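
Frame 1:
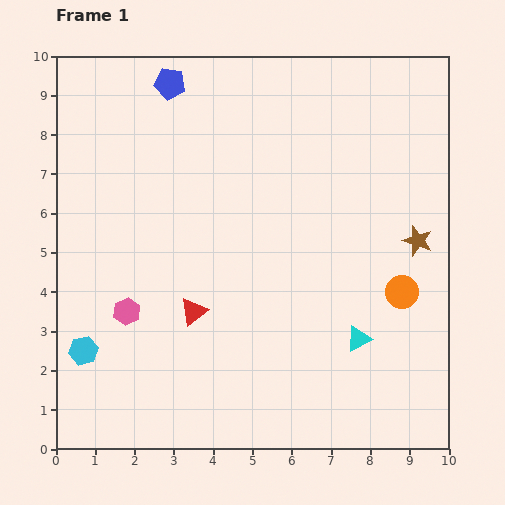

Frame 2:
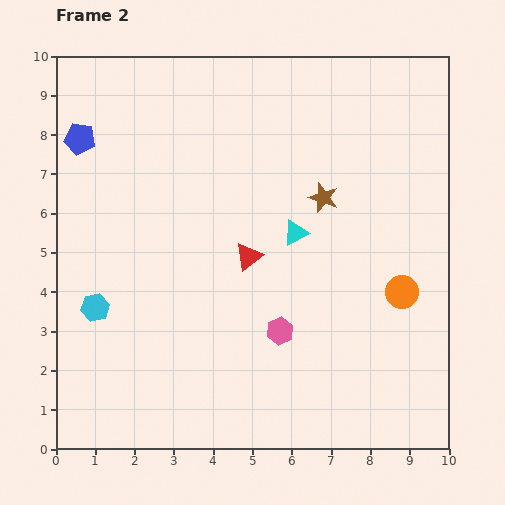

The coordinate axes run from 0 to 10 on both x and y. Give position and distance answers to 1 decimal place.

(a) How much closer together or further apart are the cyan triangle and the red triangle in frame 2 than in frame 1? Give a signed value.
-3.0

Distance in frame 1: 4.3. Distance in frame 2: 1.3.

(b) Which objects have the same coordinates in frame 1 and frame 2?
the orange circle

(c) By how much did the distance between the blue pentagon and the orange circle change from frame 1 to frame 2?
+1.2

Distance in frame 1: 7.9. Distance in frame 2: 9.1.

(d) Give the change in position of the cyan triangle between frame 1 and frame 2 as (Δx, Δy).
(-1.6, 2.7)

The cyan triangle was at (7.7, 2.8) in frame 1 and (6.1, 5.5) in frame 2.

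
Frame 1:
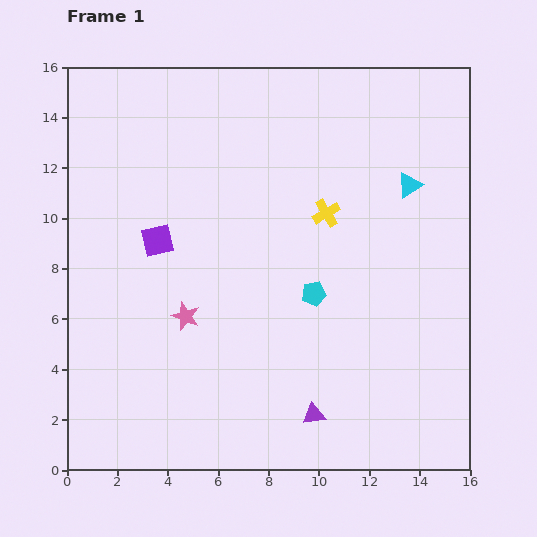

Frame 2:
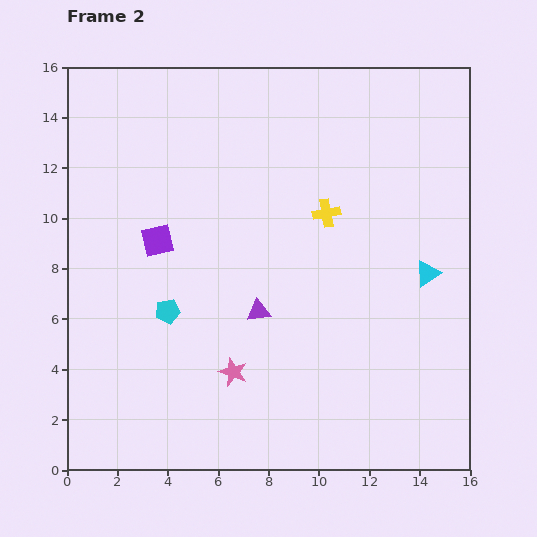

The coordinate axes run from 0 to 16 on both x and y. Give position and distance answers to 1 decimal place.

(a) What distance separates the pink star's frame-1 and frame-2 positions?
2.9

The pink star moved from (4.7, 6.1) to (6.6, 3.9), a distance of √(1.9² + 2.2²) ≈ 2.9.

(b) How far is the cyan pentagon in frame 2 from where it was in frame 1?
5.8

The cyan pentagon moved from (9.8, 7.0) to (4.0, 6.3), a distance of √(5.8² + 0.7²) ≈ 5.8.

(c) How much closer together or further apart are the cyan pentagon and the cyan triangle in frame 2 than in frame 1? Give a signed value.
+4.7

Distance in frame 1: 5.7. Distance in frame 2: 10.4.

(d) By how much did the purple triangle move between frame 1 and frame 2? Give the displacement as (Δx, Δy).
(-2.2, 4.1)

The purple triangle was at (9.8, 2.2) in frame 1 and (7.6, 6.3) in frame 2.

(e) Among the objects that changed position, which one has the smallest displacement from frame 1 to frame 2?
the pink star

(moved 2.9)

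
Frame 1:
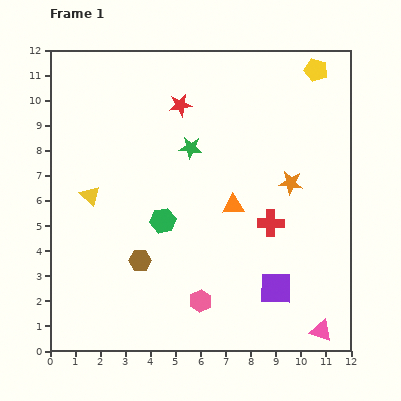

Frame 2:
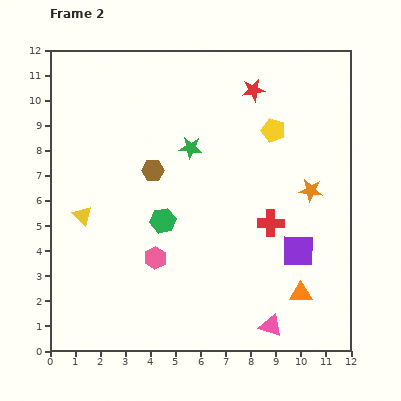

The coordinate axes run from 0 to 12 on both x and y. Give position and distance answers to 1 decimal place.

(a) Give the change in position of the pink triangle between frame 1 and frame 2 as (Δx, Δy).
(-2.0, 0.2)

The pink triangle was at (10.8, 0.8) in frame 1 and (8.8, 1.0) in frame 2.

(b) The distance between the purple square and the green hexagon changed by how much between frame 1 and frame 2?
+0.3

Distance in frame 1: 5.2. Distance in frame 2: 5.5.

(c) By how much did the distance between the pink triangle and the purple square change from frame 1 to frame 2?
+0.7

Distance in frame 1: 2.5. Distance in frame 2: 3.2.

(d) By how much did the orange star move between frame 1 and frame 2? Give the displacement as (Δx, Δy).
(0.8, -0.3)

The orange star was at (9.6, 6.7) in frame 1 and (10.4, 6.4) in frame 2.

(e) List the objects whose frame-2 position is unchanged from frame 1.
the green star, the green hexagon, the red cross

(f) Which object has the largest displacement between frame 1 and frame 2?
the orange triangle

(moved 4.4; next 3.6)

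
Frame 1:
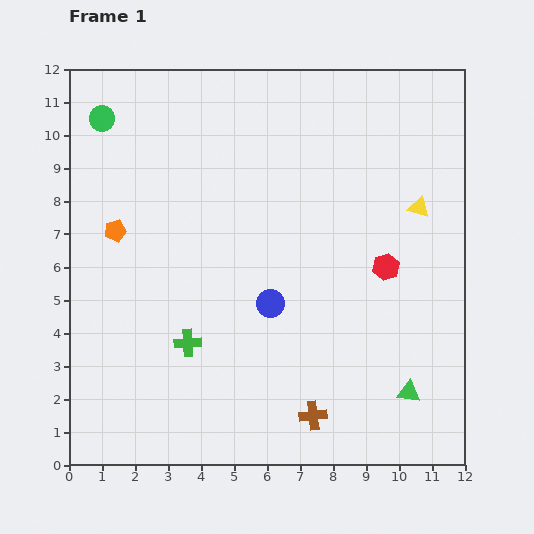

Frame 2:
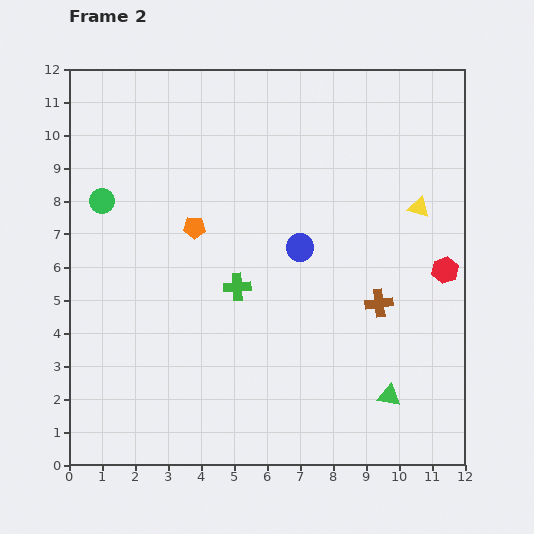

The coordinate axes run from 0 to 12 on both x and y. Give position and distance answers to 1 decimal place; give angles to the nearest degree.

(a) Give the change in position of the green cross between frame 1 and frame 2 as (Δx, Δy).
(1.5, 1.7)

The green cross was at (3.6, 3.7) in frame 1 and (5.1, 5.4) in frame 2.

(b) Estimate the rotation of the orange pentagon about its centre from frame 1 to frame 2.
16° clockwise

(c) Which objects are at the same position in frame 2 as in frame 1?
the yellow triangle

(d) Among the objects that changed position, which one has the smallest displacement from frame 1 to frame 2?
the green triangle

(moved 0.6)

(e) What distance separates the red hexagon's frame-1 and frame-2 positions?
1.8

The red hexagon moved from (9.6, 6.0) to (11.4, 5.9), a distance of √(1.8² + 0.1²) ≈ 1.8.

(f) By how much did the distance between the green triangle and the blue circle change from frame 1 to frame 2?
+0.2

Distance in frame 1: 5.0. Distance in frame 2: 5.2.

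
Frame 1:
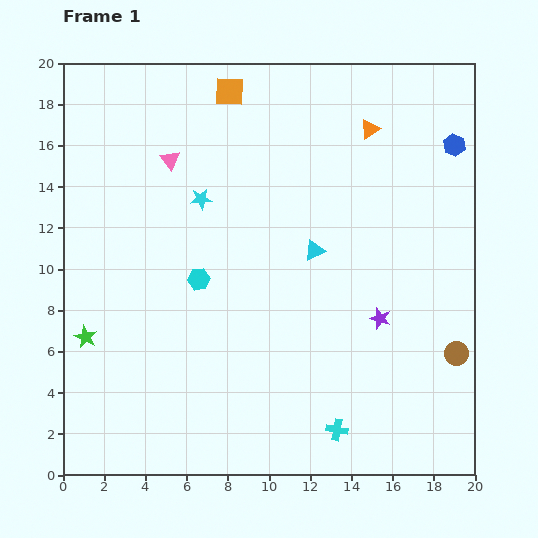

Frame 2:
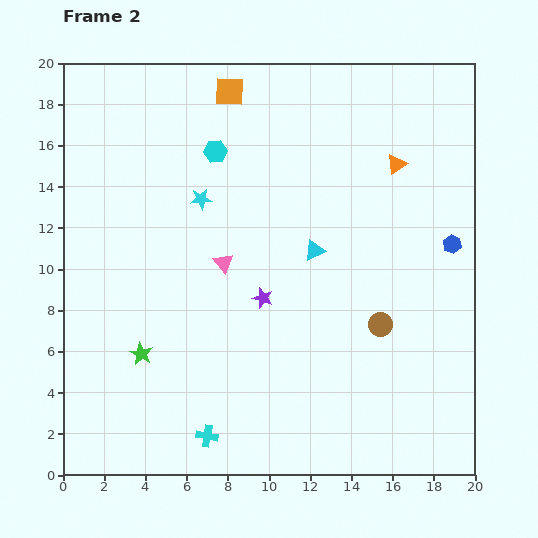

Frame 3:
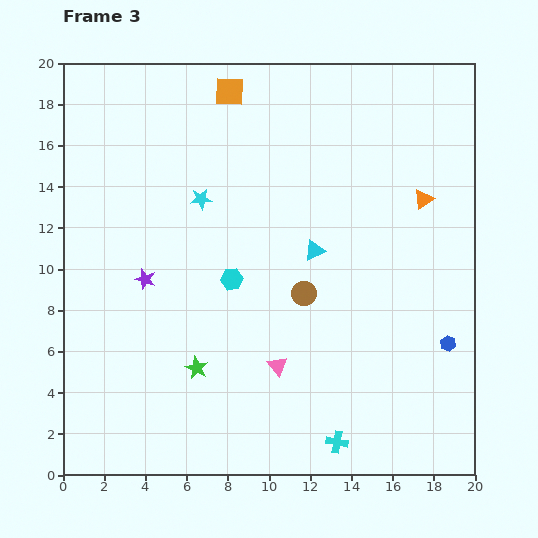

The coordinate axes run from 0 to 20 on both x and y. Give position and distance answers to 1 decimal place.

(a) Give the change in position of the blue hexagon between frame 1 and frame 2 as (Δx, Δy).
(-0.1, -4.8)

The blue hexagon was at (19.0, 16.0) in frame 1 and (18.9, 11.2) in frame 2.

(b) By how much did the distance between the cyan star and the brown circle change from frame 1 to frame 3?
-7.7

Distance in frame 1: 14.5. Distance in frame 3: 6.8.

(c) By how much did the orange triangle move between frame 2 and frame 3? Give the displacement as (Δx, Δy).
(1.3, -1.7)

The orange triangle was at (16.2, 15.1) in frame 2 and (17.5, 13.4) in frame 3.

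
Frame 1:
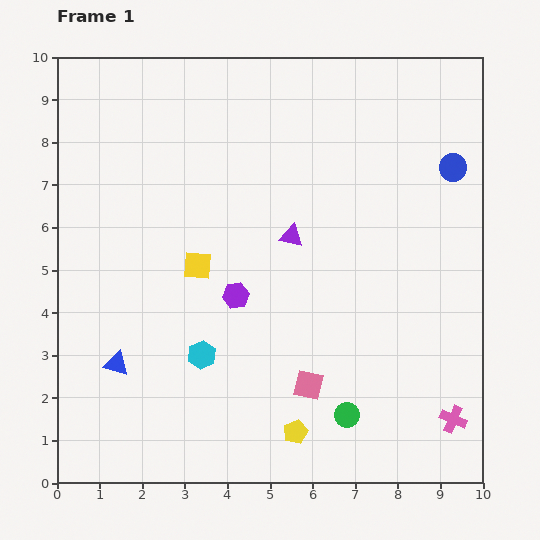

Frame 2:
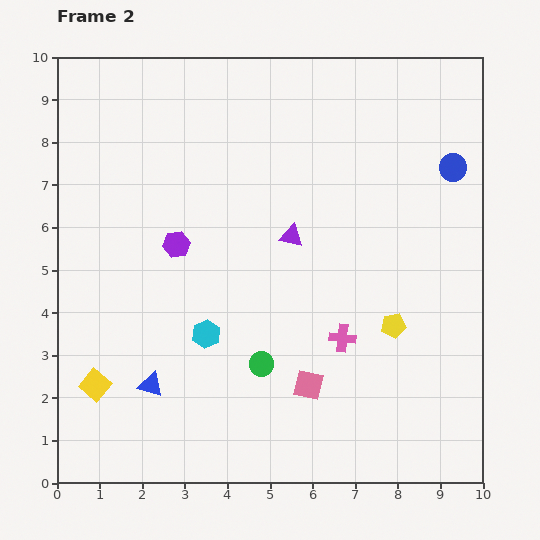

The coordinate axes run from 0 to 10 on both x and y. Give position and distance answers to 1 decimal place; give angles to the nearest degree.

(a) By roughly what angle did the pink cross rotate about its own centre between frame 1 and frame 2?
17° counter-clockwise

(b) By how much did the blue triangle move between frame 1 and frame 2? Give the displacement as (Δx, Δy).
(0.8, -0.5)

The blue triangle was at (1.4, 2.8) in frame 1 and (2.2, 2.3) in frame 2.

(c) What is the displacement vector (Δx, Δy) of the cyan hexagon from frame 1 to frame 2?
(0.1, 0.5)

The cyan hexagon was at (3.4, 3.0) in frame 1 and (3.5, 3.5) in frame 2.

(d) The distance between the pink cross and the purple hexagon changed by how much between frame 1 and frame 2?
-1.4

Distance in frame 1: 5.9. Distance in frame 2: 4.5.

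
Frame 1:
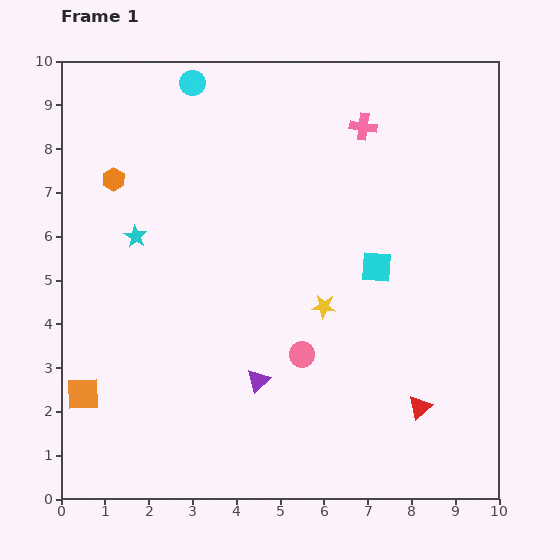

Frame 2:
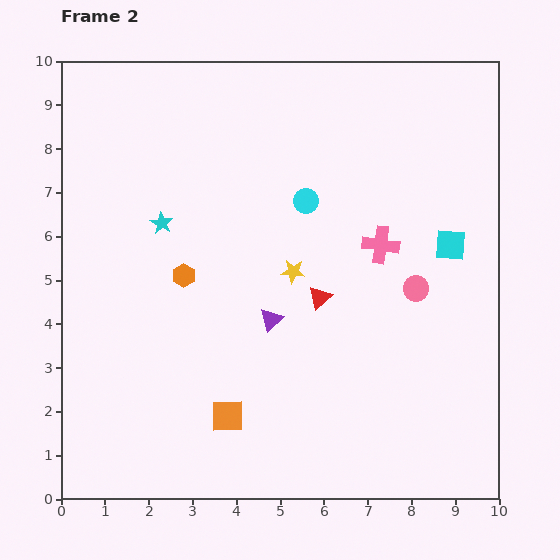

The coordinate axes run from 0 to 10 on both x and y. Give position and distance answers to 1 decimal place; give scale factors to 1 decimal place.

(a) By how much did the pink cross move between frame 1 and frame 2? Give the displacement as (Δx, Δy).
(0.4, -2.7)

The pink cross was at (6.9, 8.5) in frame 1 and (7.3, 5.8) in frame 2.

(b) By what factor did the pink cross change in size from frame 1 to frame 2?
1.4×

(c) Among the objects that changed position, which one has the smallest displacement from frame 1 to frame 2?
the cyan star

(moved 0.7)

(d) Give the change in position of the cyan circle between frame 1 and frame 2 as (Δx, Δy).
(2.6, -2.7)

The cyan circle was at (3.0, 9.5) in frame 1 and (5.6, 6.8) in frame 2.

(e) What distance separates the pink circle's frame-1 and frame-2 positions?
3.0

The pink circle moved from (5.5, 3.3) to (8.1, 4.8), a distance of √(2.6² + 1.5²) ≈ 3.0.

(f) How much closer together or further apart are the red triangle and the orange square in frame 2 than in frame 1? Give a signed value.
-4.3

Distance in frame 1: 7.7. Distance in frame 2: 3.4.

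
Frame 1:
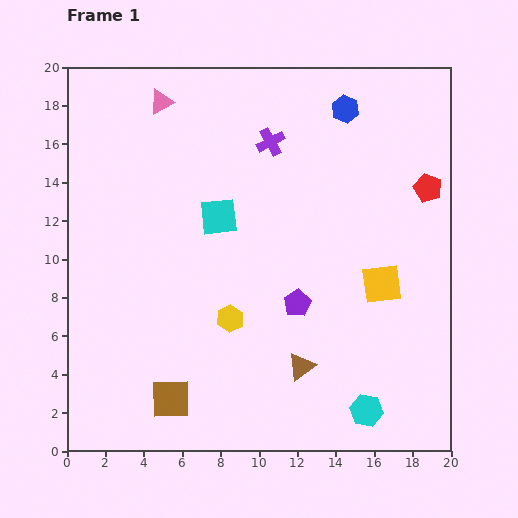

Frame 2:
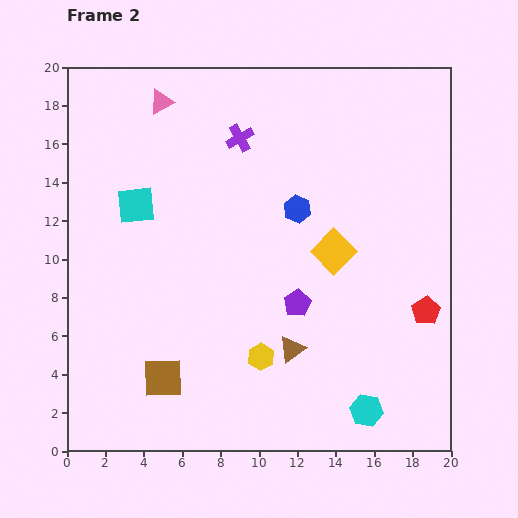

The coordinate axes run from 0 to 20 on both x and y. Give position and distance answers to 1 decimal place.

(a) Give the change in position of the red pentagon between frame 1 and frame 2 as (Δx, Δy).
(-0.1, -6.4)

The red pentagon was at (18.8, 13.7) in frame 1 and (18.7, 7.3) in frame 2.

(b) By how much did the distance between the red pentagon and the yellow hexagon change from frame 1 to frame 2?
-3.4

Distance in frame 1: 12.3. Distance in frame 2: 8.9.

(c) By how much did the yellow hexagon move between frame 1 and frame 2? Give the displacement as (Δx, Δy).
(1.6, -2.0)

The yellow hexagon was at (8.5, 6.9) in frame 1 and (10.1, 4.9) in frame 2.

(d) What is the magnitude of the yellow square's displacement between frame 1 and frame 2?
3.0

The yellow square moved from (16.4, 8.7) to (13.9, 10.4), a distance of √(2.5² + 1.7²) ≈ 3.0.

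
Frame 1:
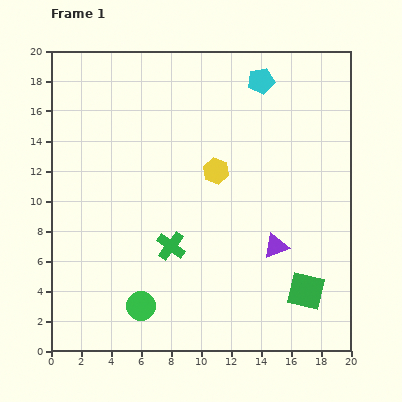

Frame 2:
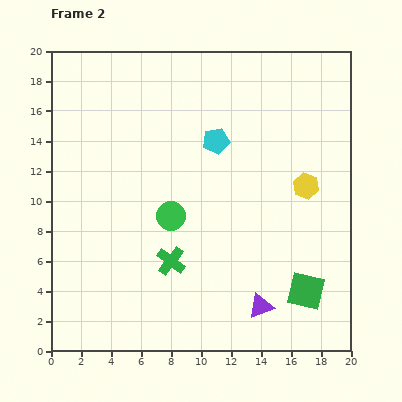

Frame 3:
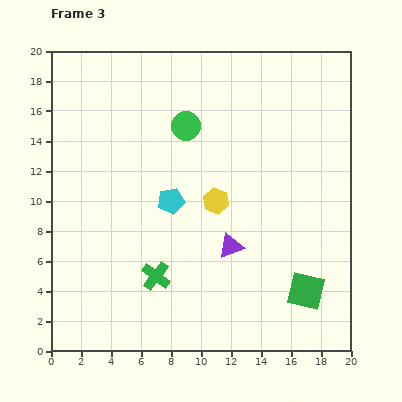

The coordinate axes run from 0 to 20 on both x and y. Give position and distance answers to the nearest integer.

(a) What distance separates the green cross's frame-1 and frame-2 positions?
1

The green cross moved from (8, 7) to (8, 6), a distance of √(0² + 1²) ≈ 1.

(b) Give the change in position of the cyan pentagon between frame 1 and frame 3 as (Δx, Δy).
(-6, -8)

The cyan pentagon was at (14, 18) in frame 1 and (8, 10) in frame 3.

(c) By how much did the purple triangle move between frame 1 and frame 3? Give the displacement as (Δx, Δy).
(-3, 0)

The purple triangle was at (15, 7) in frame 1 and (12, 7) in frame 3.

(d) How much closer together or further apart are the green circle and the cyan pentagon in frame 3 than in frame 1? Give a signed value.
-12

Distance in frame 1: 17. Distance in frame 3: 5.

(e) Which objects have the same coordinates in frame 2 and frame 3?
the green square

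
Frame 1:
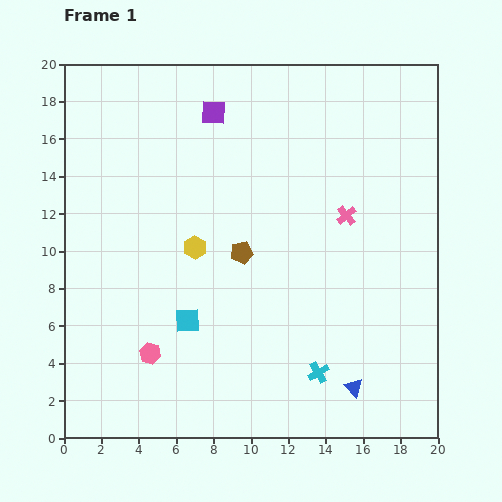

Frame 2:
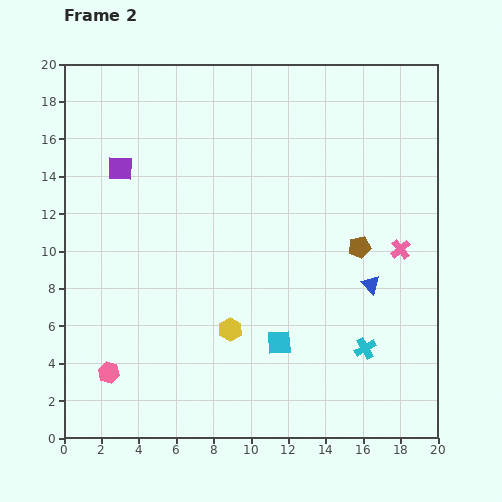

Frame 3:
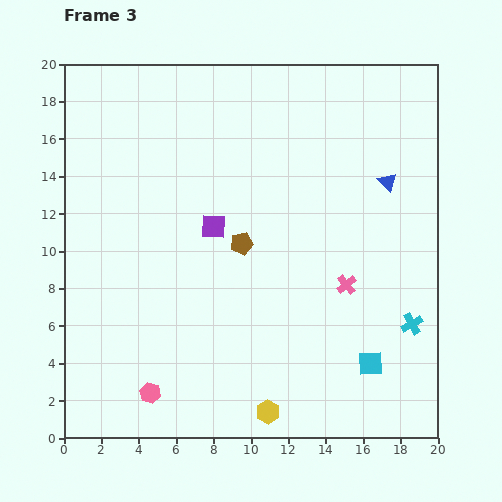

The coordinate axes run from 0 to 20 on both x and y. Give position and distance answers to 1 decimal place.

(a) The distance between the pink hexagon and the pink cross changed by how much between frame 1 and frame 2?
+4.1

Distance in frame 1: 12.8. Distance in frame 2: 16.9.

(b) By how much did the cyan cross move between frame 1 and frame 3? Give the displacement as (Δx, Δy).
(5.0, 2.6)

The cyan cross was at (13.6, 3.5) in frame 1 and (18.6, 6.1) in frame 3.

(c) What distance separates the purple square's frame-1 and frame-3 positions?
6.1

The purple square moved from (8.0, 17.4) to (8.0, 11.3), a distance of √(0.0² + 6.1²) ≈ 6.1.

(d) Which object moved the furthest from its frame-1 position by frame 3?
the blue triangle

(moved 11.1; next 10.1)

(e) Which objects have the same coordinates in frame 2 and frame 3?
none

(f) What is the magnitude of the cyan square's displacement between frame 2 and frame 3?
5.0

The cyan square moved from (11.5, 5.1) to (16.4, 4.0), a distance of √(4.9² + 1.1²) ≈ 5.0.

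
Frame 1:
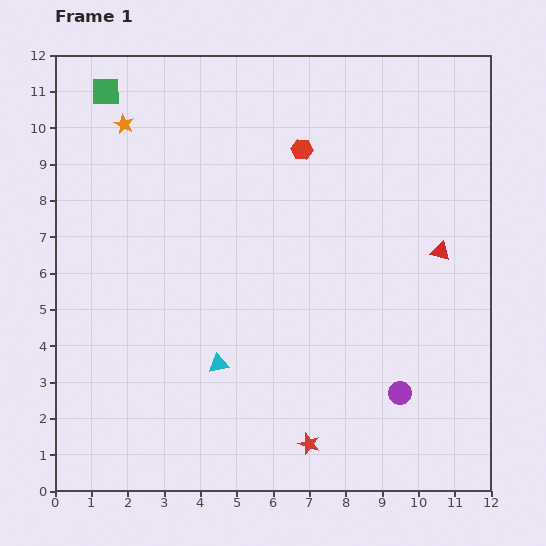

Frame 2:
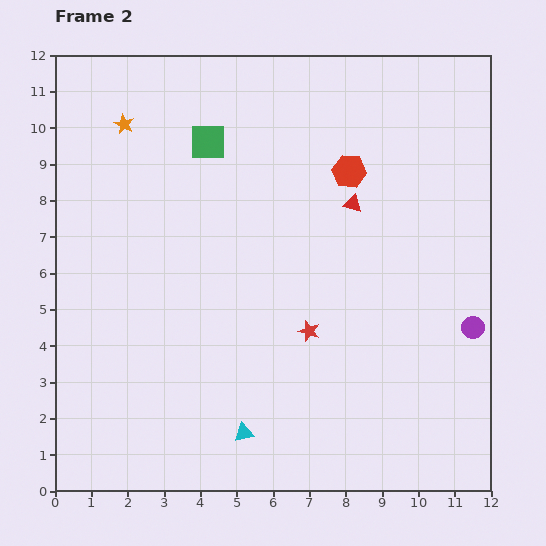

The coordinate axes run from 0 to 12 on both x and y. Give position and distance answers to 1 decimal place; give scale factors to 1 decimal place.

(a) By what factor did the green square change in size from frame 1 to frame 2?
1.3×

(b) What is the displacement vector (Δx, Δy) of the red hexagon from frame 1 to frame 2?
(1.3, -0.6)

The red hexagon was at (6.8, 9.4) in frame 1 and (8.1, 8.8) in frame 2.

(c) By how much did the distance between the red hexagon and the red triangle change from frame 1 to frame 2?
-3.8

Distance in frame 1: 4.7. Distance in frame 2: 0.9.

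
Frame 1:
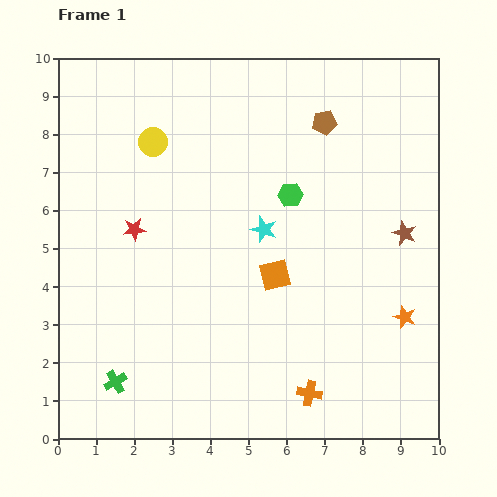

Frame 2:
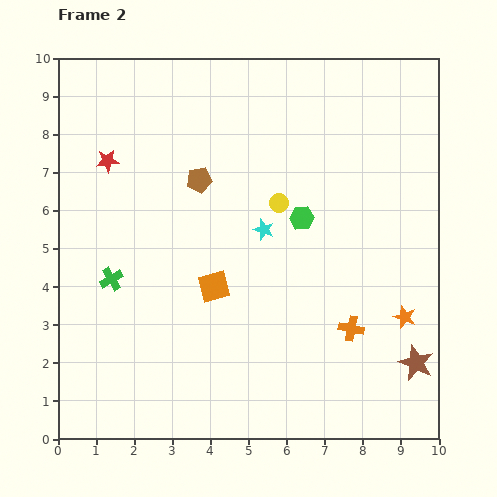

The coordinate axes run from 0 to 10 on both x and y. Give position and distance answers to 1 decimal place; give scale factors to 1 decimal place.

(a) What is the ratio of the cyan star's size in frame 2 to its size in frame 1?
0.8×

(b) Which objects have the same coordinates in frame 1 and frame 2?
the orange star, the cyan star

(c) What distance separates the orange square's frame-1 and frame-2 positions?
1.6

The orange square moved from (5.7, 4.3) to (4.1, 4.0), a distance of √(1.6² + 0.3²) ≈ 1.6.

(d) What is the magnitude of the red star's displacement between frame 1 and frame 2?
1.9

The red star moved from (2.0, 5.5) to (1.3, 7.3), a distance of √(0.7² + 1.8²) ≈ 1.9.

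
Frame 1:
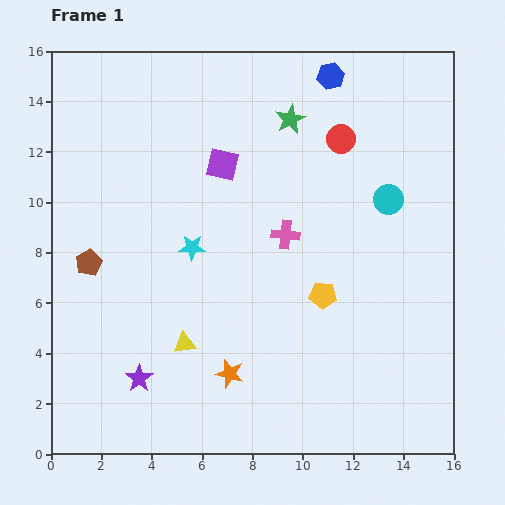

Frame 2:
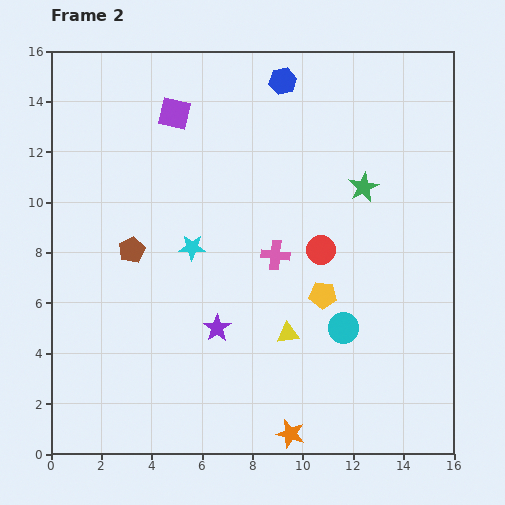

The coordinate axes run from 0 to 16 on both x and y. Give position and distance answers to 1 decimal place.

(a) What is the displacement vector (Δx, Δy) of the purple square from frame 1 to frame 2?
(-1.9, 2.0)

The purple square was at (6.8, 11.5) in frame 1 and (4.9, 13.5) in frame 2.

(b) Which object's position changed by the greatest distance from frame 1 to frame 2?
the cyan circle

(moved 5.4; next 4.5)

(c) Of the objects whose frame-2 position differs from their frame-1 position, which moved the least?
the pink cross

(moved 0.9)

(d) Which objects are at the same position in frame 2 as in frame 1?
the yellow pentagon, the cyan star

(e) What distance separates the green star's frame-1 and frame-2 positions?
4.0

The green star moved from (9.5, 13.3) to (12.4, 10.6), a distance of √(2.9² + 2.7²) ≈ 4.0.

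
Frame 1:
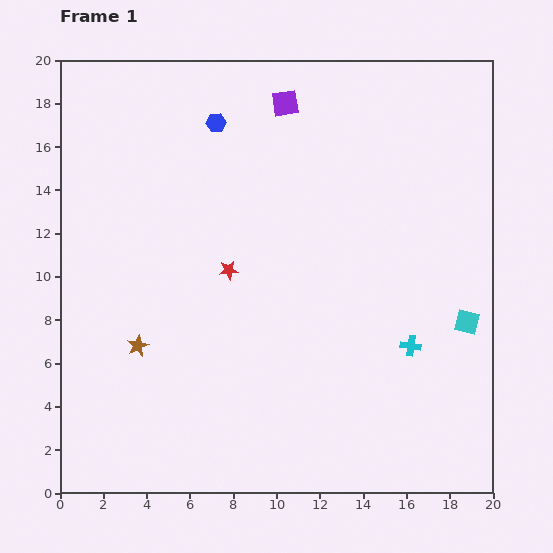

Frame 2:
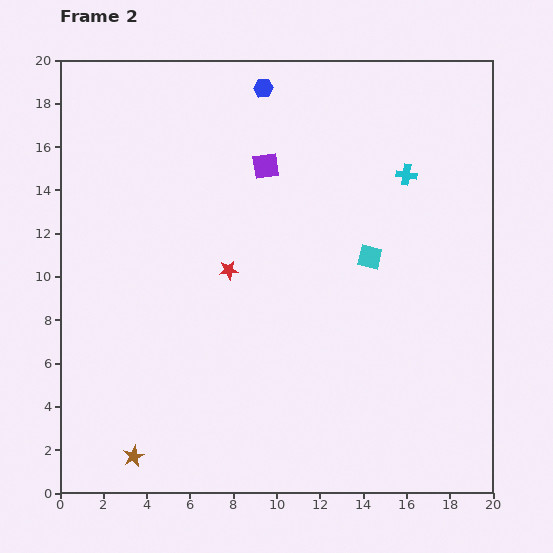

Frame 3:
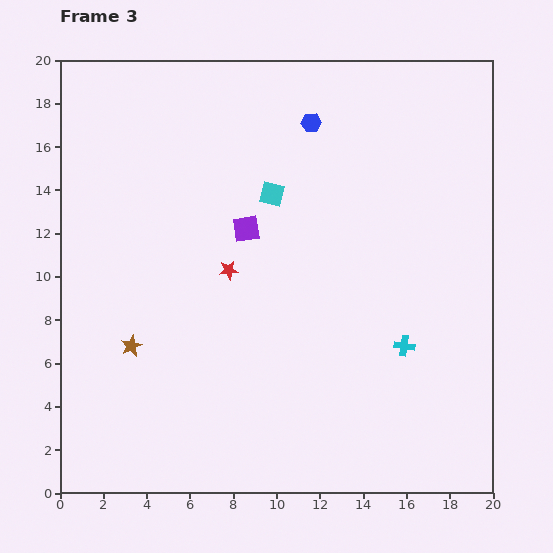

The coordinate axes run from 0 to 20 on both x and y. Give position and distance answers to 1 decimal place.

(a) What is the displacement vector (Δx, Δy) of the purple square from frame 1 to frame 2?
(-0.9, -2.9)

The purple square was at (10.4, 18.0) in frame 1 and (9.5, 15.1) in frame 2.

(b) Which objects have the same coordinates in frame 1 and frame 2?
the red star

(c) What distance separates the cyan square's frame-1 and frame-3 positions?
10.8

The cyan square moved from (18.8, 7.9) to (9.8, 13.8), a distance of √(9.0² + 5.9²) ≈ 10.8.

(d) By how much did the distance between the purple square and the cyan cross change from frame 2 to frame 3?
+2.6

Distance in frame 2: 6.5. Distance in frame 3: 9.1.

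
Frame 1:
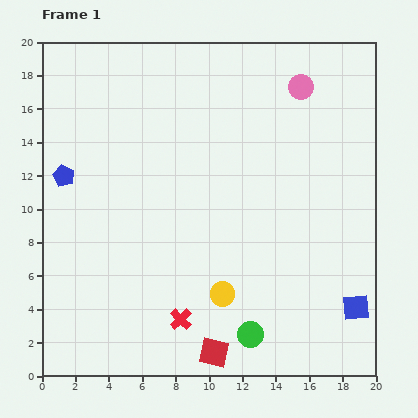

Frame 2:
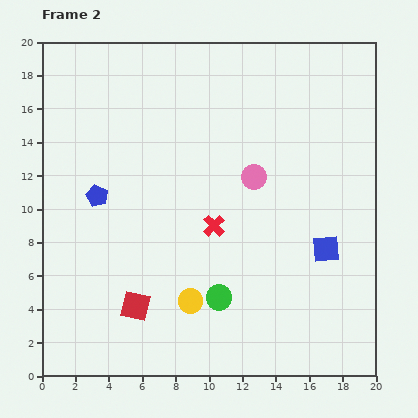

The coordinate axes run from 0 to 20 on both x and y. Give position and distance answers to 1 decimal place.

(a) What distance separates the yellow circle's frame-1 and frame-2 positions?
1.9

The yellow circle moved from (10.8, 4.9) to (8.9, 4.5), a distance of √(1.9² + 0.4²) ≈ 1.9.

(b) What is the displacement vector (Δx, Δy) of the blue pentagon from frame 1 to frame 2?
(2.0, -1.2)

The blue pentagon was at (1.3, 12.0) in frame 1 and (3.3, 10.8) in frame 2.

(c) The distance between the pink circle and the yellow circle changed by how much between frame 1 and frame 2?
-5.0

Distance in frame 1: 13.3. Distance in frame 2: 8.3.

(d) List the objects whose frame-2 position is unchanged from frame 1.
none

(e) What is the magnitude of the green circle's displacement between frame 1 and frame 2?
2.9

The green circle moved from (12.5, 2.5) to (10.6, 4.7), a distance of √(1.9² + 2.2²) ≈ 2.9.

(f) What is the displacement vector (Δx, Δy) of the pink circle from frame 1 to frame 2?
(-2.8, -5.4)

The pink circle was at (15.5, 17.3) in frame 1 and (12.7, 11.9) in frame 2.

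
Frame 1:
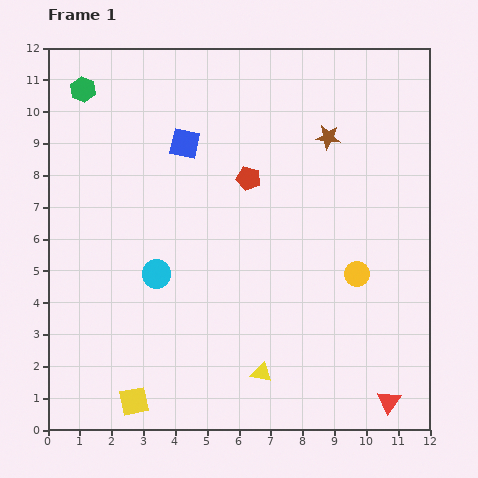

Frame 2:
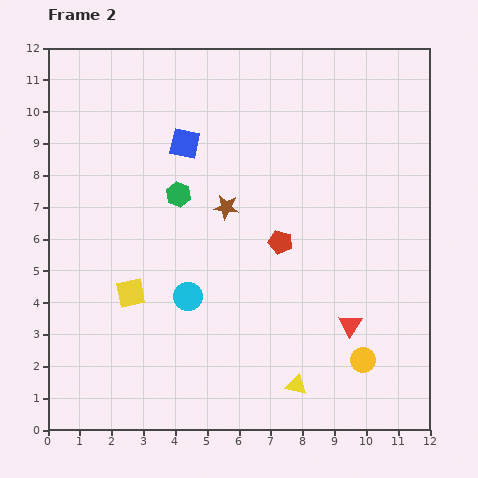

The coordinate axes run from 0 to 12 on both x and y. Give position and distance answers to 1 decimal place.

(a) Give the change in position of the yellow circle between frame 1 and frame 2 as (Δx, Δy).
(0.2, -2.7)

The yellow circle was at (9.7, 4.9) in frame 1 and (9.9, 2.2) in frame 2.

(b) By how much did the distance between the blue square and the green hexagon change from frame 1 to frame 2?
-2.0

Distance in frame 1: 3.6. Distance in frame 2: 1.6.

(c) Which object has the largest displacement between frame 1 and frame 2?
the green hexagon

(moved 4.5; next 3.9)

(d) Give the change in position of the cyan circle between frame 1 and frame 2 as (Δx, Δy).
(1.0, -0.7)

The cyan circle was at (3.4, 4.9) in frame 1 and (4.4, 4.2) in frame 2.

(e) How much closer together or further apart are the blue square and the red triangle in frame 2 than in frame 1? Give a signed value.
-2.6

Distance in frame 1: 10.3. Distance in frame 2: 7.7.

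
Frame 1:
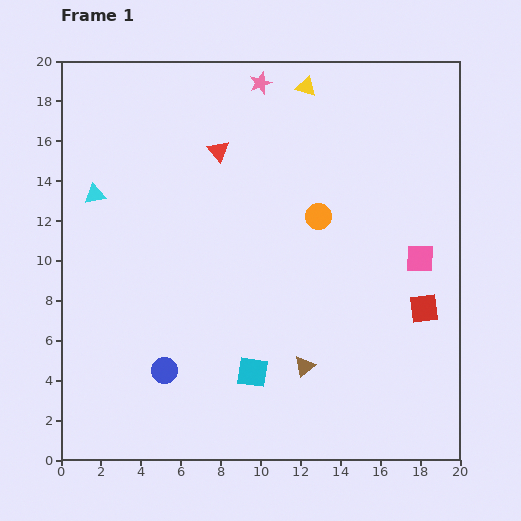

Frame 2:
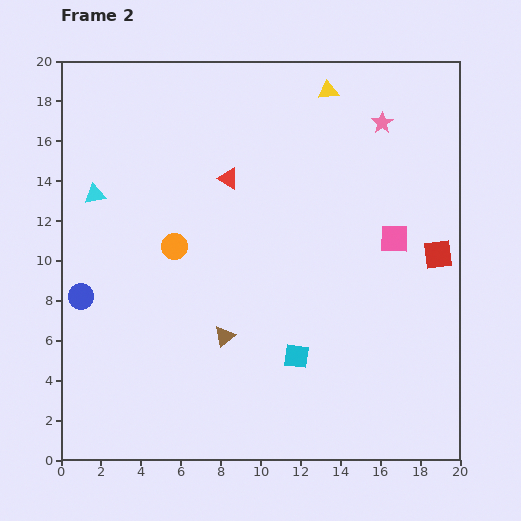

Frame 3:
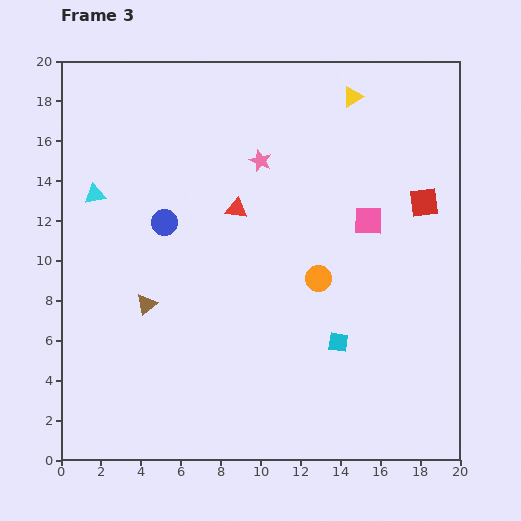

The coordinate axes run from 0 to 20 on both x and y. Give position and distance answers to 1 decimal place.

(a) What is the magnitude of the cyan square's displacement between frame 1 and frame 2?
2.3

The cyan square moved from (9.6, 4.4) to (11.8, 5.2), a distance of √(2.2² + 0.8²) ≈ 2.3.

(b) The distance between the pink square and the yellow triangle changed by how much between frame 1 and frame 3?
-4.0

Distance in frame 1: 10.3. Distance in frame 3: 6.3.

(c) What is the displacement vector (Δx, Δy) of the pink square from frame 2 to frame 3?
(-1.3, 0.9)

The pink square was at (16.7, 11.1) in frame 2 and (15.4, 12.0) in frame 3.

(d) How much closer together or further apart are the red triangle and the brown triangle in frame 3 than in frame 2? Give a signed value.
-1.3

Distance in frame 2: 7.9. Distance in frame 3: 6.6.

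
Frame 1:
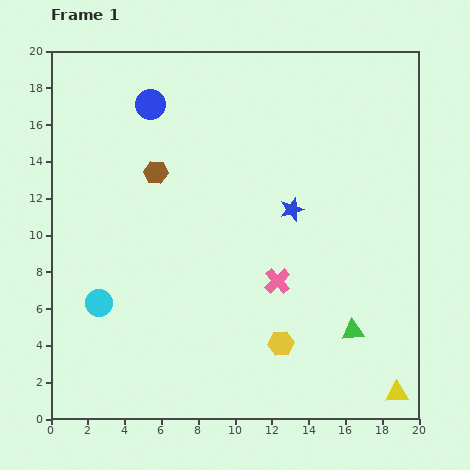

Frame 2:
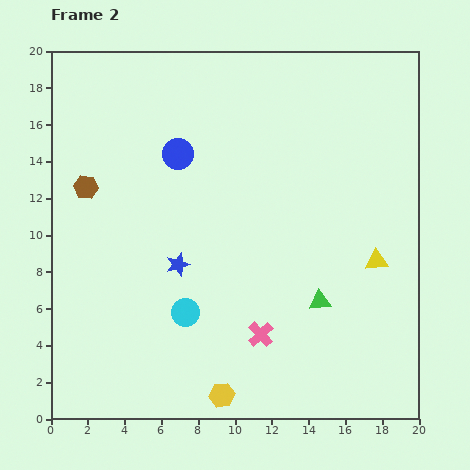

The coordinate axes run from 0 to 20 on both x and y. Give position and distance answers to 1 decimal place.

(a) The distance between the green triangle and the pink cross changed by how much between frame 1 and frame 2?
-1.2

Distance in frame 1: 4.9. Distance in frame 2: 3.7.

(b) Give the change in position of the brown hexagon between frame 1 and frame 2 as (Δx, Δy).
(-3.8, -0.8)

The brown hexagon was at (5.7, 13.4) in frame 1 and (1.9, 12.6) in frame 2.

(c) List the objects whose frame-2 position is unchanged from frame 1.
none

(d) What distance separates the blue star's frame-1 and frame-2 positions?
6.9

The blue star moved from (13.1, 11.4) to (6.9, 8.4), a distance of √(6.2² + 3.0²) ≈ 6.9.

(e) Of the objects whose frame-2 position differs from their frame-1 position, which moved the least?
the green triangle

(moved 2.4)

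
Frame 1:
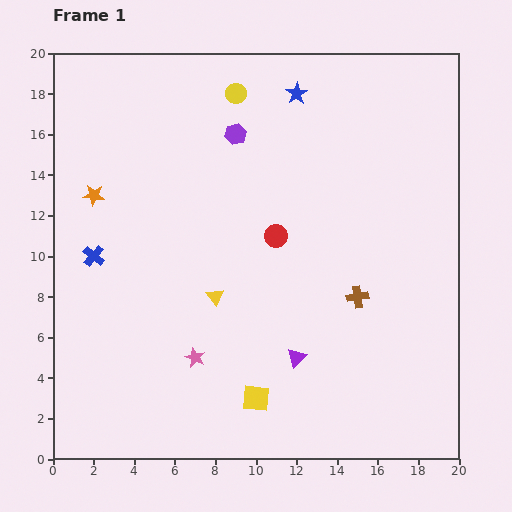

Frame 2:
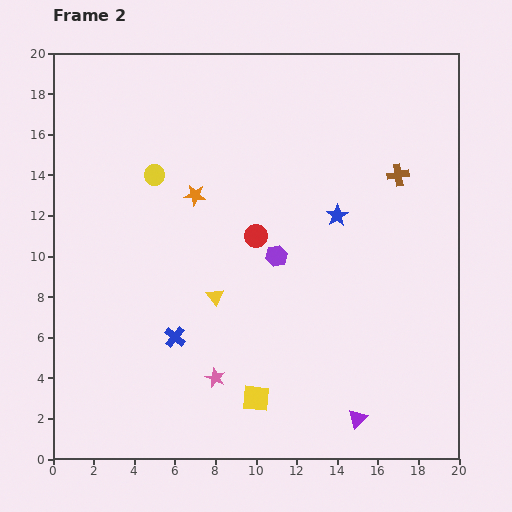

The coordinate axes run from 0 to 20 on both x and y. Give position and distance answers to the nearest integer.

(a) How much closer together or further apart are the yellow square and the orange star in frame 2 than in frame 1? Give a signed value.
-3

Distance in frame 1: 13. Distance in frame 2: 10.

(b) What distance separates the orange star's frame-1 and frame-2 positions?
5

The orange star moved from (2, 13) to (7, 13), a distance of √(5² + 0²) ≈ 5.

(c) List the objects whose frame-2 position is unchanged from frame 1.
the yellow square, the yellow triangle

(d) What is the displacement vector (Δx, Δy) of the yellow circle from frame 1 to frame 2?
(-4, -4)

The yellow circle was at (9, 18) in frame 1 and (5, 14) in frame 2.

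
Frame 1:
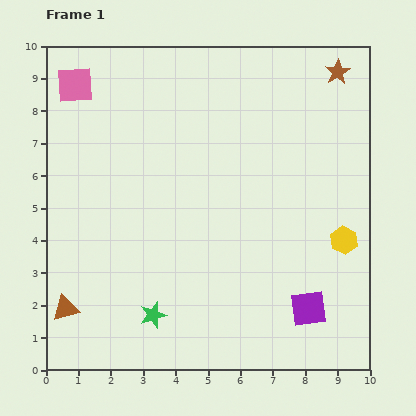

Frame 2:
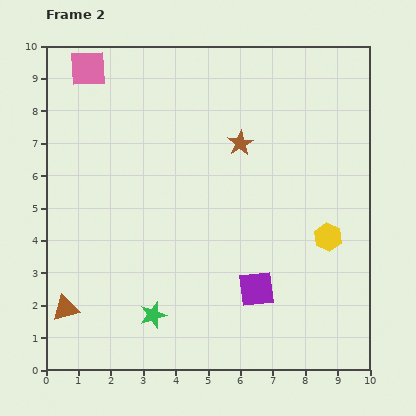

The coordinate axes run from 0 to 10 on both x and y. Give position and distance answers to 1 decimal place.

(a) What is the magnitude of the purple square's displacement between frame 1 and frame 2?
1.7

The purple square moved from (8.1, 1.9) to (6.5, 2.5), a distance of √(1.6² + 0.6²) ≈ 1.7.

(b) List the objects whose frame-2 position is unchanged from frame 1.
the brown triangle, the green star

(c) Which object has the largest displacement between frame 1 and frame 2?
the brown star

(moved 3.7; next 1.7)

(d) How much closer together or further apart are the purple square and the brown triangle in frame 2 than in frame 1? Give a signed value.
-1.6

Distance in frame 1: 7.5. Distance in frame 2: 5.9.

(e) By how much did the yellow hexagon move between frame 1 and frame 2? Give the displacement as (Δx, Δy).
(-0.5, 0.1)

The yellow hexagon was at (9.2, 4.0) in frame 1 and (8.7, 4.1) in frame 2.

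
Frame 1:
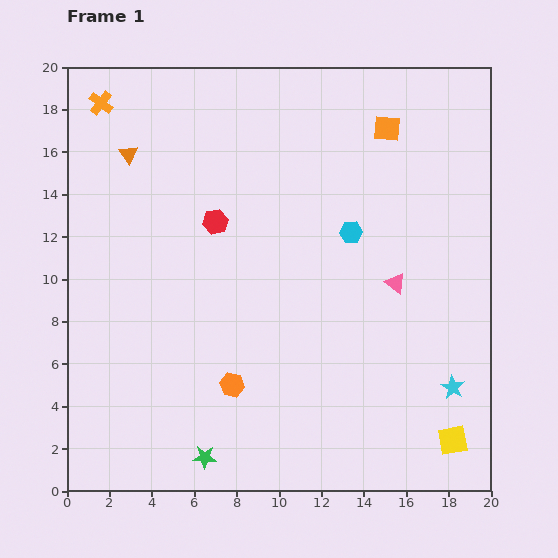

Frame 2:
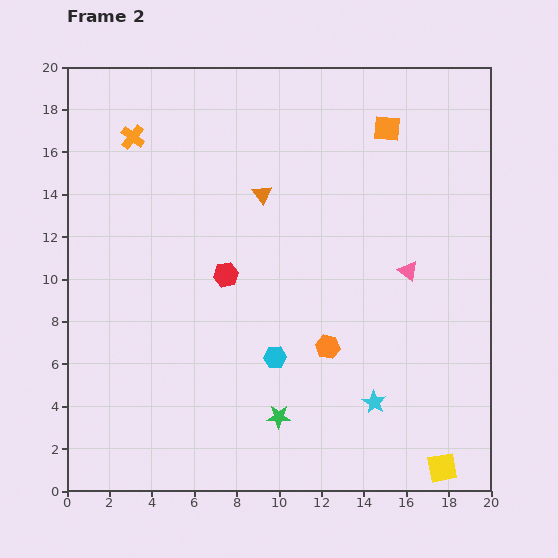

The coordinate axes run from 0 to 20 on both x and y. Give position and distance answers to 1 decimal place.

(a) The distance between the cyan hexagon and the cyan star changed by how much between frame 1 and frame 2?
-3.6

Distance in frame 1: 8.7. Distance in frame 2: 5.1.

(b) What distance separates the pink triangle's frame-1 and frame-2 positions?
0.8

The pink triangle moved from (15.5, 9.8) to (16.1, 10.4), a distance of √(0.6² + 0.6²) ≈ 0.8.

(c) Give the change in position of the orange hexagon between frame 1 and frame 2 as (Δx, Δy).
(4.5, 1.8)

The orange hexagon was at (7.8, 5.0) in frame 1 and (12.3, 6.8) in frame 2.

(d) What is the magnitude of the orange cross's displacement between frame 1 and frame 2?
2.2

The orange cross moved from (1.6, 18.3) to (3.1, 16.7), a distance of √(1.5² + 1.6²) ≈ 2.2.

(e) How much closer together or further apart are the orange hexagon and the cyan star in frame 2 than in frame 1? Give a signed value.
-7.0

Distance in frame 1: 10.4. Distance in frame 2: 3.4.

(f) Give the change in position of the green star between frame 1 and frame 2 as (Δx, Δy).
(3.5, 1.9)

The green star was at (6.5, 1.6) in frame 1 and (10.0, 3.5) in frame 2.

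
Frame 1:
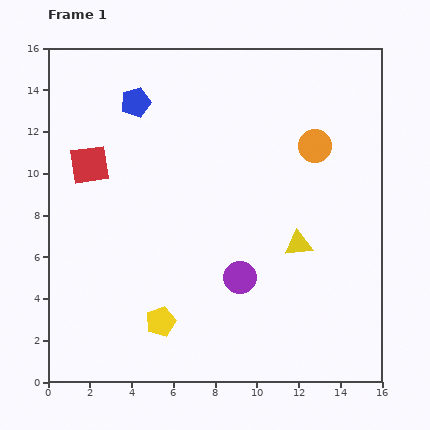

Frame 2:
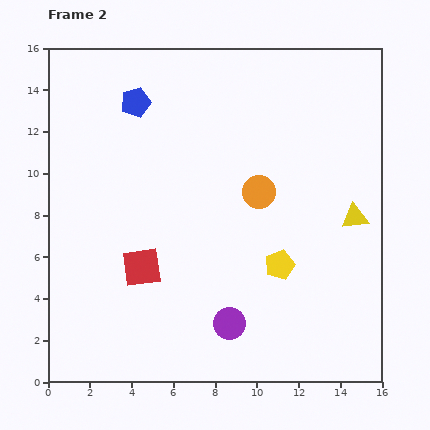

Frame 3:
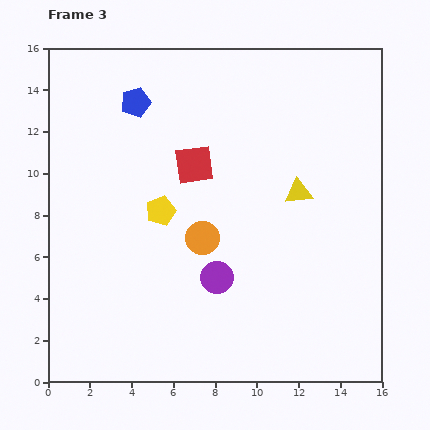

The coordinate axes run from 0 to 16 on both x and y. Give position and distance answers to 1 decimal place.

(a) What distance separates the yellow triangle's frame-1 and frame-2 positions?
3.0

The yellow triangle moved from (12.0, 6.6) to (14.7, 7.9), a distance of √(2.7² + 1.3²) ≈ 3.0.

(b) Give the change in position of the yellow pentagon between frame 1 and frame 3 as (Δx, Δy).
(0.0, 5.3)

The yellow pentagon was at (5.4, 2.9) in frame 1 and (5.4, 8.2) in frame 3.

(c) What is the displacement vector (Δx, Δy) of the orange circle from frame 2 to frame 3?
(-2.7, -2.2)

The orange circle was at (10.1, 9.1) in frame 2 and (7.4, 6.9) in frame 3.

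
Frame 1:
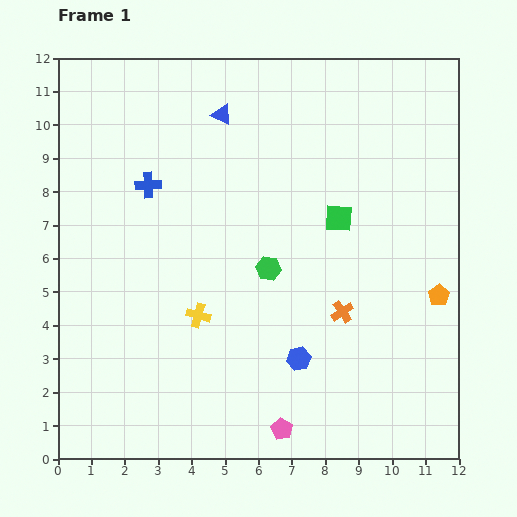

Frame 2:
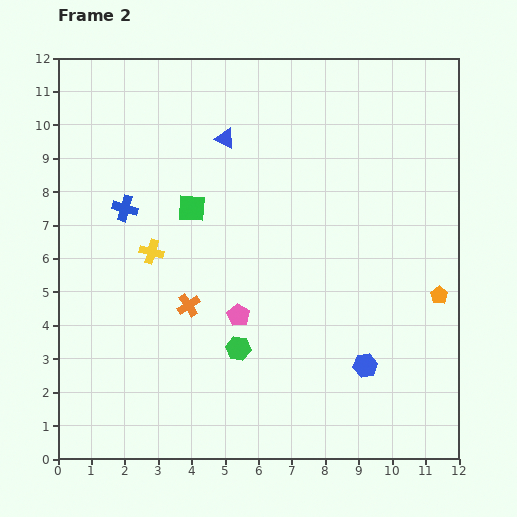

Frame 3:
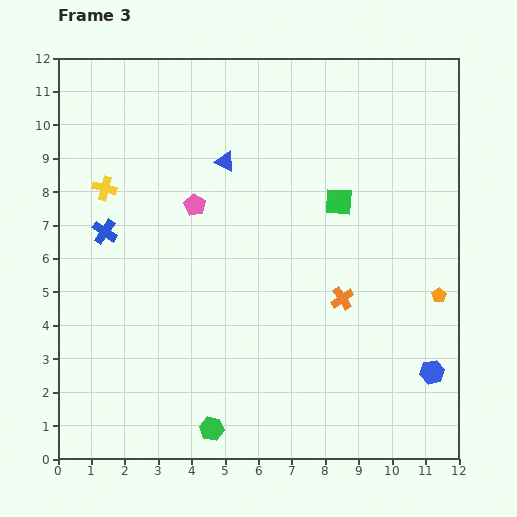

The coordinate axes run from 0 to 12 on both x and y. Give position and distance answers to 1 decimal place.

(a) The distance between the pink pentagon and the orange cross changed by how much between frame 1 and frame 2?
-2.4

Distance in frame 1: 3.9. Distance in frame 2: 1.5.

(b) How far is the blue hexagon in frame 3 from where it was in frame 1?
4.0

The blue hexagon moved from (7.2, 3.0) to (11.2, 2.6), a distance of √(4.0² + 0.4²) ≈ 4.0.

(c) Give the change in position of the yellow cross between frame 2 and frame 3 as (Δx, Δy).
(-1.4, 1.9)

The yellow cross was at (2.8, 6.2) in frame 2 and (1.4, 8.1) in frame 3.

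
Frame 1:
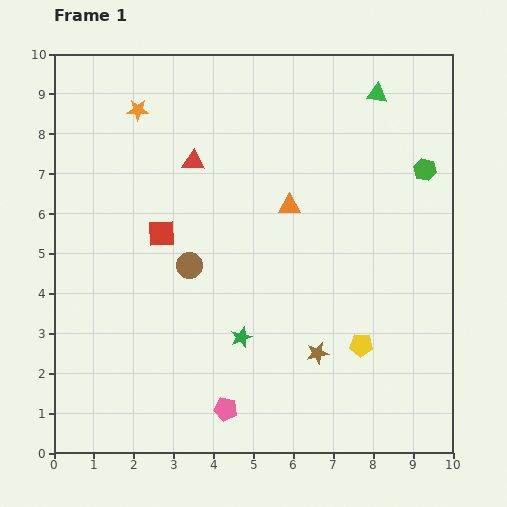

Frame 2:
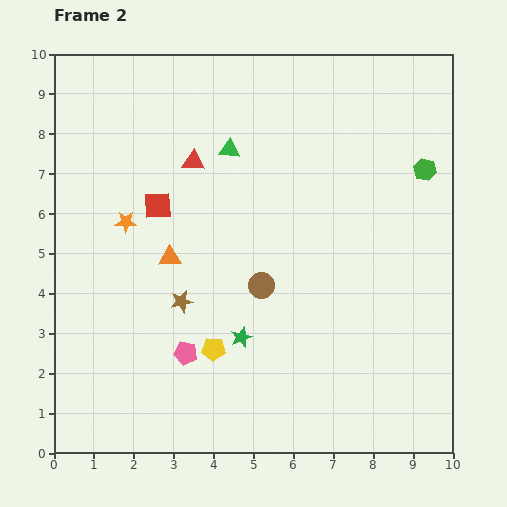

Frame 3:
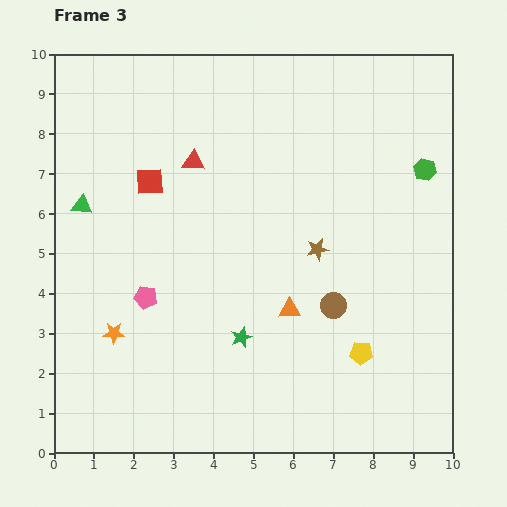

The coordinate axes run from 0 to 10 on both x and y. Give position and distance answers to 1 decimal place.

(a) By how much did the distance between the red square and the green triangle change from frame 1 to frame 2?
-4.1

Distance in frame 1: 6.4. Distance in frame 2: 2.3.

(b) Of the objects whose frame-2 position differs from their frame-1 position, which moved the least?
the red square

(moved 0.7)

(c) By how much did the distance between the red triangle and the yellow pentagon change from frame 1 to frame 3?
+0.2

Distance in frame 1: 6.2. Distance in frame 3: 6.4.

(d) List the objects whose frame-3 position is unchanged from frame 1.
the green hexagon, the red triangle, the green star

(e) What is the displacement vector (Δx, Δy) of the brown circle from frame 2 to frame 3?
(1.8, -0.5)

The brown circle was at (5.2, 4.2) in frame 2 and (7.0, 3.7) in frame 3.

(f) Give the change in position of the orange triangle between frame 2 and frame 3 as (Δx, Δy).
(3.0, -1.3)

The orange triangle was at (2.9, 4.9) in frame 2 and (5.9, 3.6) in frame 3.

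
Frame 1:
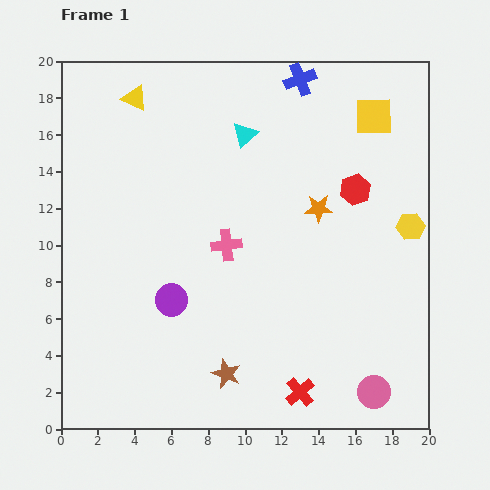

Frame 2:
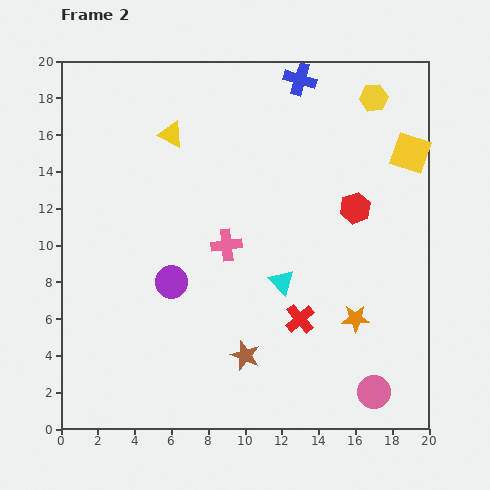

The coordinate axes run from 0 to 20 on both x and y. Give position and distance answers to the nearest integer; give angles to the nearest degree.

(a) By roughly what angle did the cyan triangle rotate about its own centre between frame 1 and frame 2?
32° counter-clockwise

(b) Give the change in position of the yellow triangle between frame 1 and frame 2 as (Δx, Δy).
(2, -2)

The yellow triangle was at (4, 18) in frame 1 and (6, 16) in frame 2.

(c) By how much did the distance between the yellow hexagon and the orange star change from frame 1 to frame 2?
+7

Distance in frame 1: 5. Distance in frame 2: 12.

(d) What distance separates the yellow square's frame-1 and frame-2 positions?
3

The yellow square moved from (17, 17) to (19, 15), a distance of √(2² + 2²) ≈ 3.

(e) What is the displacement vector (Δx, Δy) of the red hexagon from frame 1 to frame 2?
(0, -1)

The red hexagon was at (16, 13) in frame 1 and (16, 12) in frame 2.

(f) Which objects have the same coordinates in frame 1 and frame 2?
the pink cross, the pink circle, the blue cross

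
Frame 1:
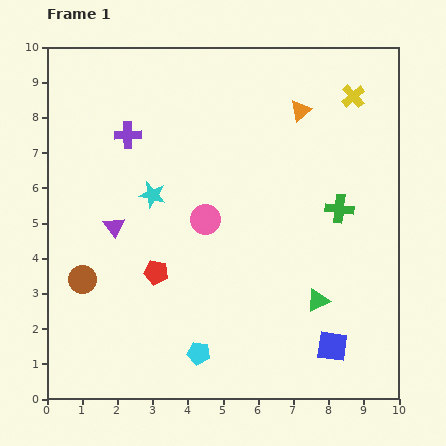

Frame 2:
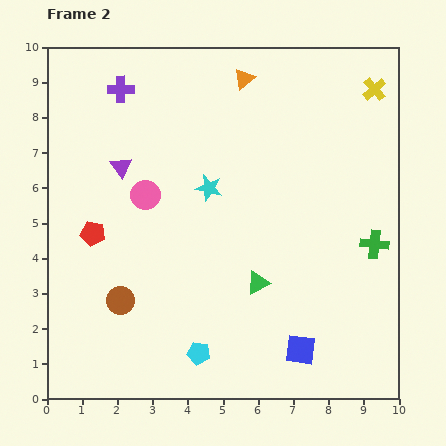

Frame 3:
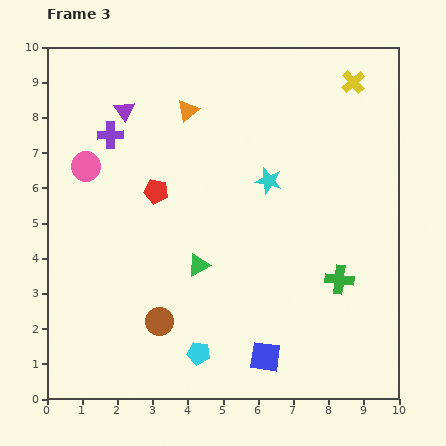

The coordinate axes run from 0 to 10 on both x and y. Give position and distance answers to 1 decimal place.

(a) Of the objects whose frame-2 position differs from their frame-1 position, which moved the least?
the yellow cross

(moved 0.6)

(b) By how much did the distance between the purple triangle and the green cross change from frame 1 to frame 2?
+1.1

Distance in frame 1: 6.4. Distance in frame 2: 7.5.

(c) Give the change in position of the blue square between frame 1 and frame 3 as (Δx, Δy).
(-1.9, -0.3)

The blue square was at (8.1, 1.5) in frame 1 and (6.2, 1.2) in frame 3.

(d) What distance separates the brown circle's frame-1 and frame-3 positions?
2.5

The brown circle moved from (1.0, 3.4) to (3.2, 2.2), a distance of √(2.2² + 1.2²) ≈ 2.5.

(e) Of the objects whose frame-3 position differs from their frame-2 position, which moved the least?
the yellow cross

(moved 0.6)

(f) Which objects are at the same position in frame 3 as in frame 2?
the cyan pentagon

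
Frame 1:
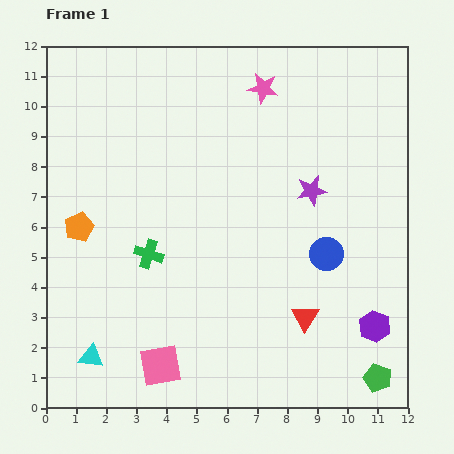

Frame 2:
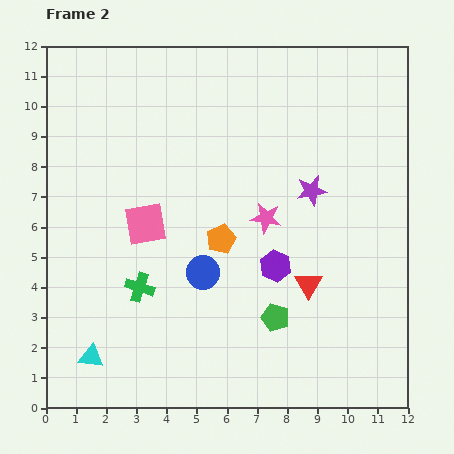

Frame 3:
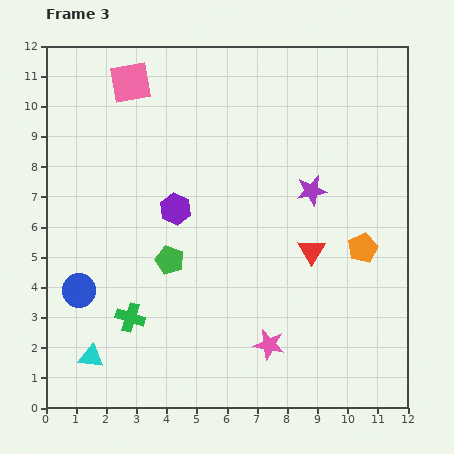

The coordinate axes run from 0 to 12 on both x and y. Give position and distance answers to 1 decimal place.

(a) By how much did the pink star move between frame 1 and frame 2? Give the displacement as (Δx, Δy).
(0.1, -4.3)

The pink star was at (7.2, 10.6) in frame 1 and (7.3, 6.3) in frame 2.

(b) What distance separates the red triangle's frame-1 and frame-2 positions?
1.1

The red triangle moved from (8.6, 3.0) to (8.7, 4.1), a distance of √(0.1² + 1.1²) ≈ 1.1.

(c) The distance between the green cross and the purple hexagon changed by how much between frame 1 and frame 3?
-4.0

Distance in frame 1: 7.9. Distance in frame 3: 3.9.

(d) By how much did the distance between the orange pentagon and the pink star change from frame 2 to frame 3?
+2.8

Distance in frame 2: 1.7. Distance in frame 3: 4.5.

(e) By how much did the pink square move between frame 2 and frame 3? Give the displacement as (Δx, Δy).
(-0.5, 4.7)

The pink square was at (3.3, 6.1) in frame 2 and (2.8, 10.8) in frame 3.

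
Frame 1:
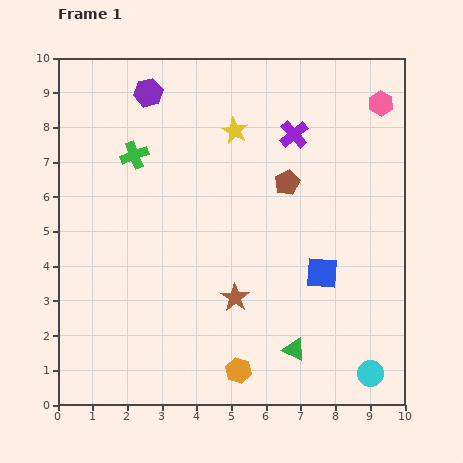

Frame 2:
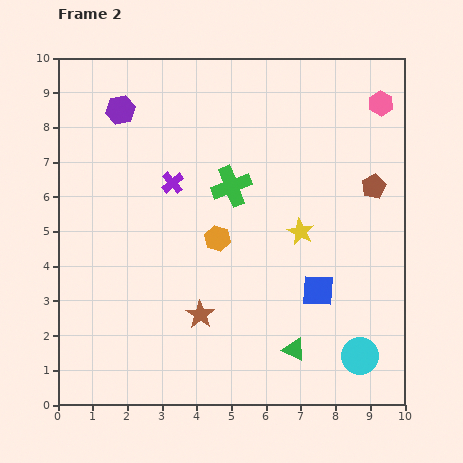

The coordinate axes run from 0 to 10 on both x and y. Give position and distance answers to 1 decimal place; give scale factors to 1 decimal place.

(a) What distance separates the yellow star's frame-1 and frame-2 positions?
3.5

The yellow star moved from (5.1, 7.9) to (7.0, 5.0), a distance of √(1.9² + 2.9²) ≈ 3.5.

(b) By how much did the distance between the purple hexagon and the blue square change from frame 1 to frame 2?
+0.5

Distance in frame 1: 7.2. Distance in frame 2: 7.7.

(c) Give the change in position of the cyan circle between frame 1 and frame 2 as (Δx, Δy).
(-0.3, 0.5)

The cyan circle was at (9.0, 0.9) in frame 1 and (8.7, 1.4) in frame 2.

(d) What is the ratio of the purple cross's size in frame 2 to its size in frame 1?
0.8×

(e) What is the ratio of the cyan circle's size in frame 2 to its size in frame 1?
1.4×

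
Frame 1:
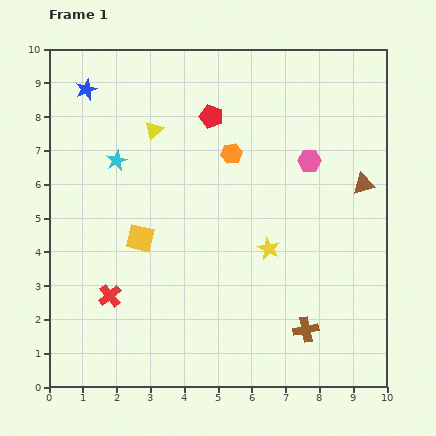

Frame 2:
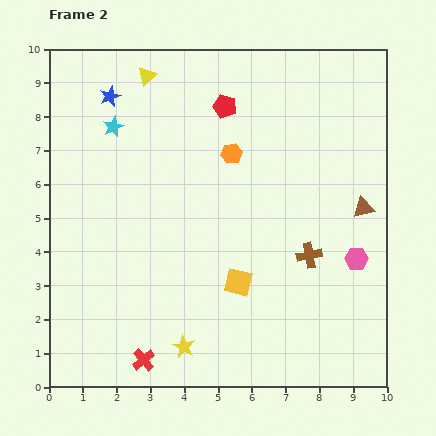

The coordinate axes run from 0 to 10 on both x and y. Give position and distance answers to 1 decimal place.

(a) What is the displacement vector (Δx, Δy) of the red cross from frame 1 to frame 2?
(1.0, -1.9)

The red cross was at (1.8, 2.7) in frame 1 and (2.8, 0.8) in frame 2.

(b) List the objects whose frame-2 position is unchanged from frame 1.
the orange hexagon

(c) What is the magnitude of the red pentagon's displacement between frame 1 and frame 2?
0.5

The red pentagon moved from (4.8, 8.0) to (5.2, 8.3), a distance of √(0.4² + 0.3²) ≈ 0.5.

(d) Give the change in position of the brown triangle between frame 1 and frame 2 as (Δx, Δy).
(0.0, -0.7)

The brown triangle was at (9.3, 6.0) in frame 1 and (9.3, 5.3) in frame 2.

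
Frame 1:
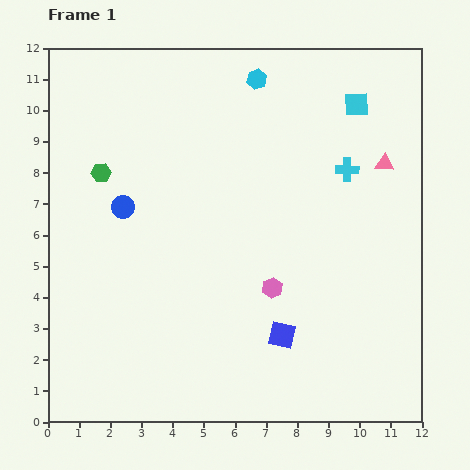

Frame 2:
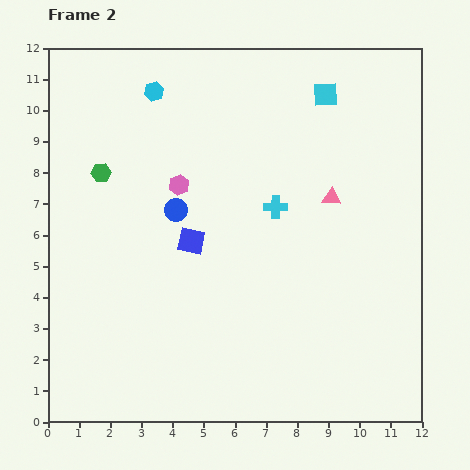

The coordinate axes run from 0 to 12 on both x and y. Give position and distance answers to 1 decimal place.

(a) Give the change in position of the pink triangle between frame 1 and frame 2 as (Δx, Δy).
(-1.7, -1.1)

The pink triangle was at (10.8, 8.3) in frame 1 and (9.1, 7.2) in frame 2.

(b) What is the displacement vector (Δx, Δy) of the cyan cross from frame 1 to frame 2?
(-2.3, -1.2)

The cyan cross was at (9.6, 8.1) in frame 1 and (7.3, 6.9) in frame 2.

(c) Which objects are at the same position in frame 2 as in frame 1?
the green hexagon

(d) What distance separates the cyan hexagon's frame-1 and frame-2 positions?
3.3

The cyan hexagon moved from (6.7, 11.0) to (3.4, 10.6), a distance of √(3.3² + 0.4²) ≈ 3.3.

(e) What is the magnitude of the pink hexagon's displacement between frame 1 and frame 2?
4.5

The pink hexagon moved from (7.2, 4.3) to (4.2, 7.6), a distance of √(3.0² + 3.3²) ≈ 4.5.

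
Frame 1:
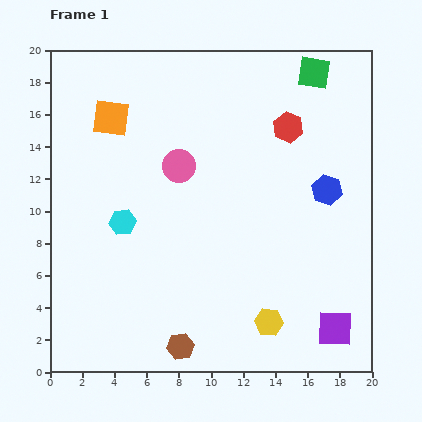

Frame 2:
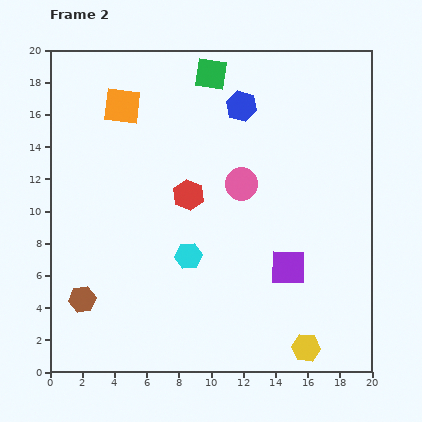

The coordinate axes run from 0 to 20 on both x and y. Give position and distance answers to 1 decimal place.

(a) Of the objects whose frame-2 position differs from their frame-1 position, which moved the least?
the orange square

(moved 1.0)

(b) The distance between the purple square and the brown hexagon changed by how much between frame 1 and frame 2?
+3.3

Distance in frame 1: 9.7. Distance in frame 2: 13.0.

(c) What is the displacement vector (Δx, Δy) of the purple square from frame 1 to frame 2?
(-2.9, 3.8)

The purple square was at (17.7, 2.7) in frame 1 and (14.8, 6.5) in frame 2.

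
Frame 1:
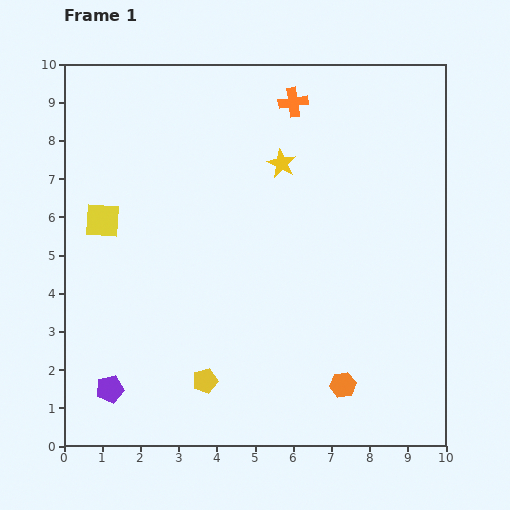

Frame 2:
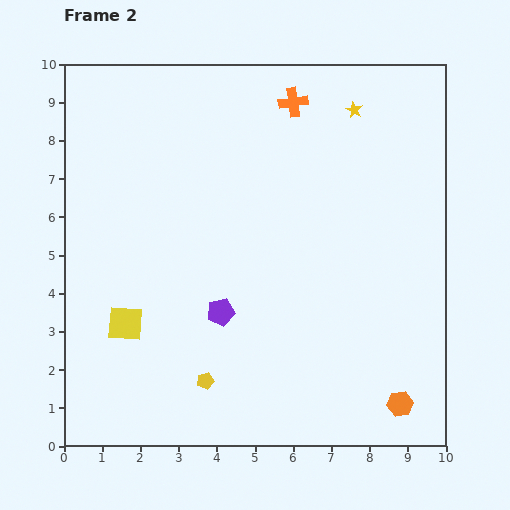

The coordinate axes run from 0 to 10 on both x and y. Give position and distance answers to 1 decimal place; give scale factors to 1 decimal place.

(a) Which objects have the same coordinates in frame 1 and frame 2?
the yellow pentagon, the orange cross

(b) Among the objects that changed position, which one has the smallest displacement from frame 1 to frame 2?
the orange hexagon

(moved 1.6)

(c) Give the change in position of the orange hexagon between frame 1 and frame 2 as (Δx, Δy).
(1.5, -0.5)

The orange hexagon was at (7.3, 1.6) in frame 1 and (8.8, 1.1) in frame 2.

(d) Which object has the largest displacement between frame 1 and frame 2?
the purple pentagon

(moved 3.5; next 2.8)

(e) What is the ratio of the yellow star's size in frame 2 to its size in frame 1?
0.6×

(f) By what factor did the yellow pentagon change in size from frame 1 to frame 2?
0.7×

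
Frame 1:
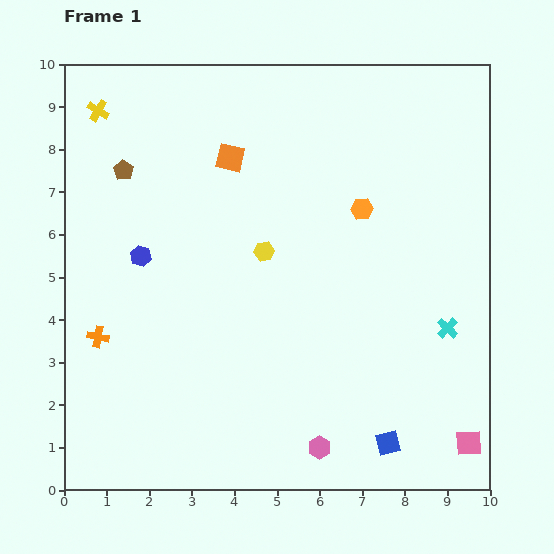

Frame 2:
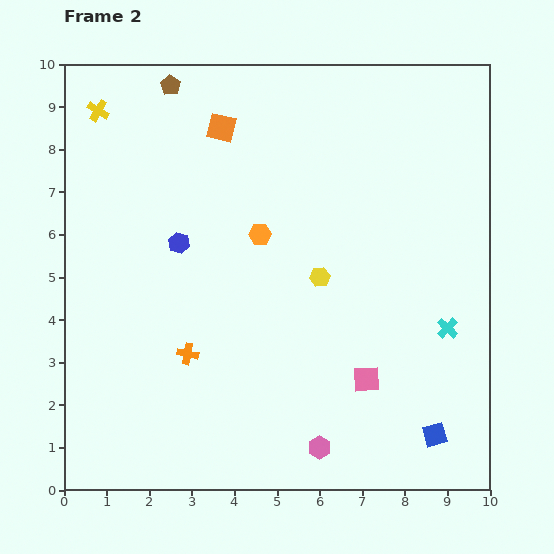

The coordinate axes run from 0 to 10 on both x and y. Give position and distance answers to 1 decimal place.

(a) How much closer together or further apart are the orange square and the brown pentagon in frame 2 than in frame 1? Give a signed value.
-0.9

Distance in frame 1: 2.5. Distance in frame 2: 1.6.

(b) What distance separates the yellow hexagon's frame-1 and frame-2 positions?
1.4

The yellow hexagon moved from (4.7, 5.6) to (6.0, 5.0), a distance of √(1.3² + 0.6²) ≈ 1.4.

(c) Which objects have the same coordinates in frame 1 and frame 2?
the pink hexagon, the cyan cross, the yellow cross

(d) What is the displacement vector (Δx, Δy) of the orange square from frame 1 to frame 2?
(-0.2, 0.7)

The orange square was at (3.9, 7.8) in frame 1 and (3.7, 8.5) in frame 2.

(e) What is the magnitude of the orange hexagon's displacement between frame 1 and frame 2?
2.5

The orange hexagon moved from (7.0, 6.6) to (4.6, 6.0), a distance of √(2.4² + 0.6²) ≈ 2.5.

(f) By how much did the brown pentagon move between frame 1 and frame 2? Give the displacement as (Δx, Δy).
(1.1, 2.0)

The brown pentagon was at (1.4, 7.5) in frame 1 and (2.5, 9.5) in frame 2.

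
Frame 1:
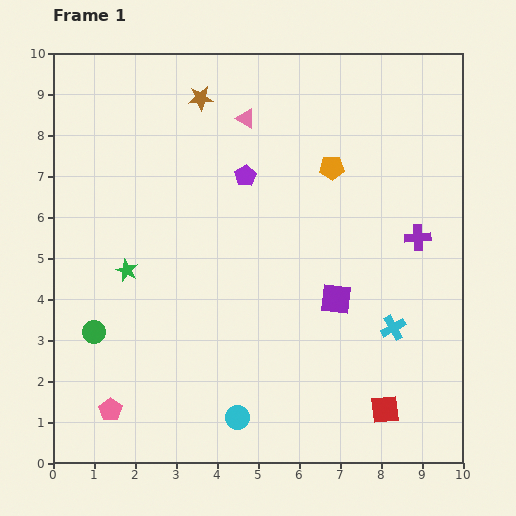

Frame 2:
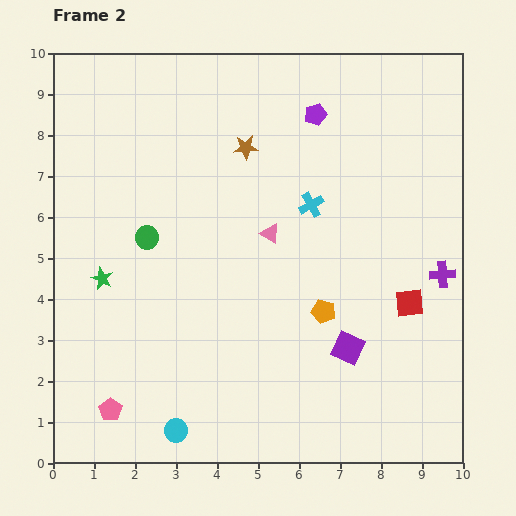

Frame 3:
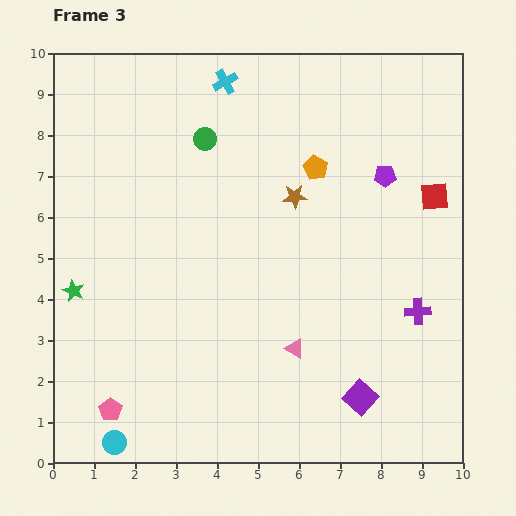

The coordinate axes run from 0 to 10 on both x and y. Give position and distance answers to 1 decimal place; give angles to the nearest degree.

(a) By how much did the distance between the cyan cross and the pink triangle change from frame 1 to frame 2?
-5.0

Distance in frame 1: 6.2. Distance in frame 2: 1.2.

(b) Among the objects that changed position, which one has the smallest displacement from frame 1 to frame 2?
the green star

(moved 0.6)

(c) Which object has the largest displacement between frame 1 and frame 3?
the cyan cross

(moved 7.3; next 5.7)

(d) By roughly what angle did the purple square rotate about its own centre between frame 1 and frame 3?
35° clockwise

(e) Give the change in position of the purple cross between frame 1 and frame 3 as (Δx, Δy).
(0.0, -1.8)

The purple cross was at (8.9, 5.5) in frame 1 and (8.9, 3.7) in frame 3.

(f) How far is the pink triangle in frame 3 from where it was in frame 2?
2.9

The pink triangle moved from (5.3, 5.6) to (5.9, 2.8), a distance of √(0.6² + 2.8²) ≈ 2.9.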